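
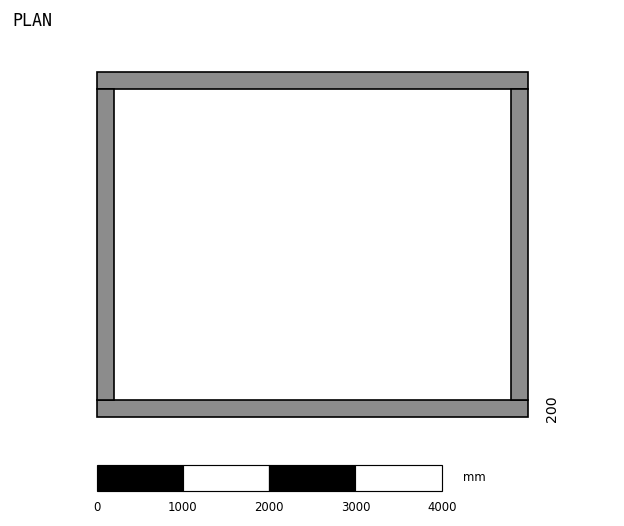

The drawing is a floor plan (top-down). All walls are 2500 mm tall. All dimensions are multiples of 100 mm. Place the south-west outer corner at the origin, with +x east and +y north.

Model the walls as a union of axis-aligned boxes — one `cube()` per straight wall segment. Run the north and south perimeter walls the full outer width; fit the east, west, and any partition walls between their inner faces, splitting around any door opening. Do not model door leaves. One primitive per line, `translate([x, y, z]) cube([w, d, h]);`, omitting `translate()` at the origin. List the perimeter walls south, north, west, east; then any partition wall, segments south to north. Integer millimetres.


cube([5000, 200, 2500]);
translate([0, 3800, 0]) cube([5000, 200, 2500]);
translate([0, 200, 0]) cube([200, 3600, 2500]);
translate([4800, 200, 0]) cube([200, 3600, 2500]);


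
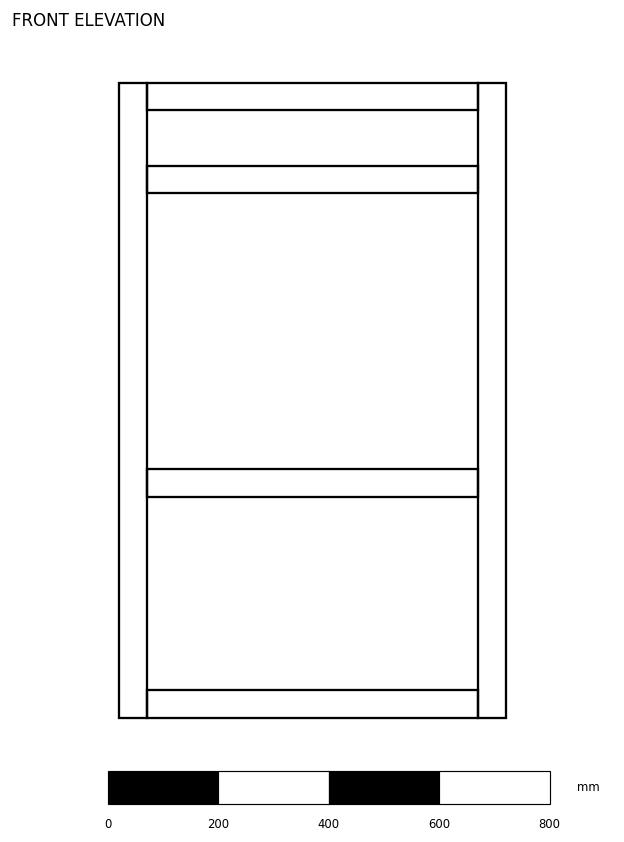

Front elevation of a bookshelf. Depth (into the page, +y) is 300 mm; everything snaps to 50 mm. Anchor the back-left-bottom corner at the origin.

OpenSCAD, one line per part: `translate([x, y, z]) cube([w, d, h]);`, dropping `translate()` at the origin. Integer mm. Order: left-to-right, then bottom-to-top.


cube([50, 300, 1150]);
translate([50, 0, 0]) cube([600, 300, 50]);
translate([50, 0, 400]) cube([600, 300, 50]);
translate([50, 0, 950]) cube([600, 300, 50]);
translate([50, 0, 1100]) cube([600, 300, 50]);
translate([650, 0, 0]) cube([50, 300, 1150]);


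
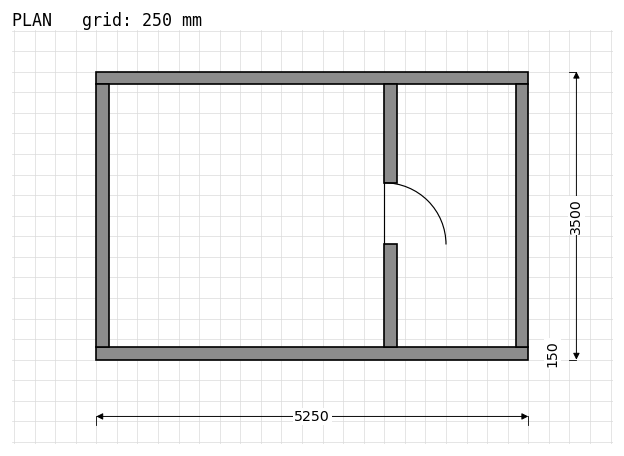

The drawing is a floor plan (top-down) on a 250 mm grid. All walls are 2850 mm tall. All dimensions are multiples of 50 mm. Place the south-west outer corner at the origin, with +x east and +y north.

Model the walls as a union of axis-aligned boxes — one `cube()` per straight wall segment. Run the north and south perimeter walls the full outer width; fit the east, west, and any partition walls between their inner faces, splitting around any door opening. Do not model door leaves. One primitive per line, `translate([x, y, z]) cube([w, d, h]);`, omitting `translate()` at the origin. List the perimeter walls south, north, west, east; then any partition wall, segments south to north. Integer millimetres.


cube([5250, 150, 2850]);
translate([0, 3350, 0]) cube([5250, 150, 2850]);
translate([0, 150, 0]) cube([150, 3200, 2850]);
translate([5100, 150, 0]) cube([150, 3200, 2850]);
translate([3500, 150, 0]) cube([150, 1250, 2850]);
translate([3500, 2150, 0]) cube([150, 1200, 2850]);


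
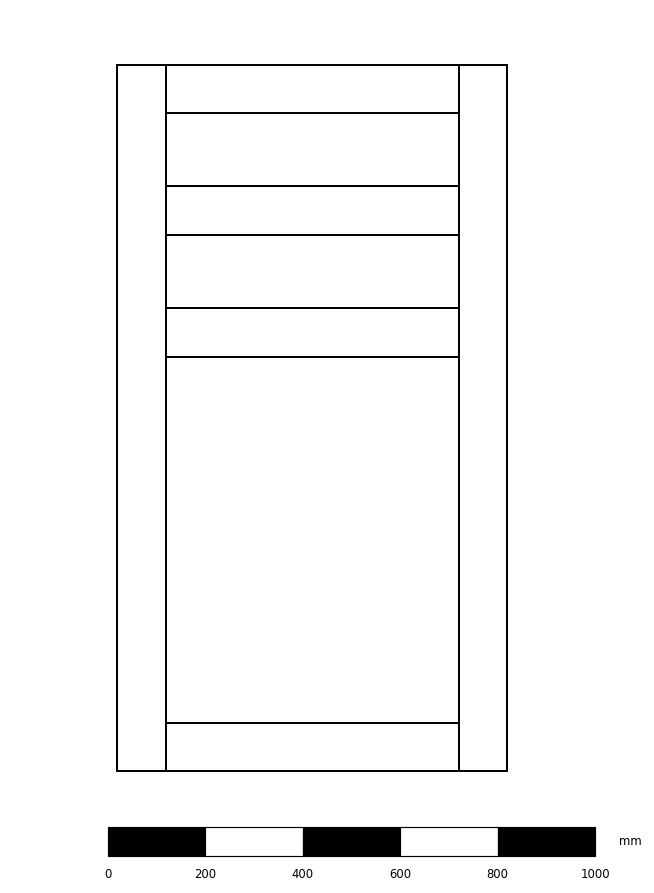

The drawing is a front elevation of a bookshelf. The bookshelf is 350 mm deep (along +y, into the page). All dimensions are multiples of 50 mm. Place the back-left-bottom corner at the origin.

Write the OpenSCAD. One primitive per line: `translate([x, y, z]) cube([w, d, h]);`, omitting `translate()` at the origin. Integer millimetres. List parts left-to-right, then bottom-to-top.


cube([100, 350, 1450]);
translate([100, 0, 0]) cube([600, 350, 100]);
translate([100, 0, 850]) cube([600, 350, 100]);
translate([100, 0, 1100]) cube([600, 350, 100]);
translate([100, 0, 1350]) cube([600, 350, 100]);
translate([700, 0, 0]) cube([100, 350, 1450]);


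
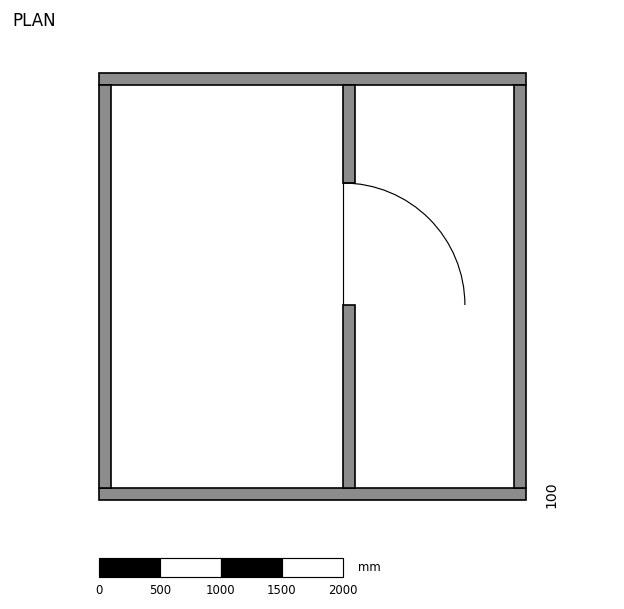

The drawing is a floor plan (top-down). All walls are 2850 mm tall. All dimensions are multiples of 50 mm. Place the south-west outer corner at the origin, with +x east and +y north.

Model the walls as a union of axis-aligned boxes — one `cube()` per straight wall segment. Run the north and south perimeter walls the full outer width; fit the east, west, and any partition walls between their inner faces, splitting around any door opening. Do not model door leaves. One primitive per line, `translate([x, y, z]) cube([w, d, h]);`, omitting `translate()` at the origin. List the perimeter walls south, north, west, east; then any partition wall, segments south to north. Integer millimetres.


cube([3500, 100, 2850]);
translate([0, 3400, 0]) cube([3500, 100, 2850]);
translate([0, 100, 0]) cube([100, 3300, 2850]);
translate([3400, 100, 0]) cube([100, 3300, 2850]);
translate([2000, 100, 0]) cube([100, 1500, 2850]);
translate([2000, 2600, 0]) cube([100, 800, 2850]);


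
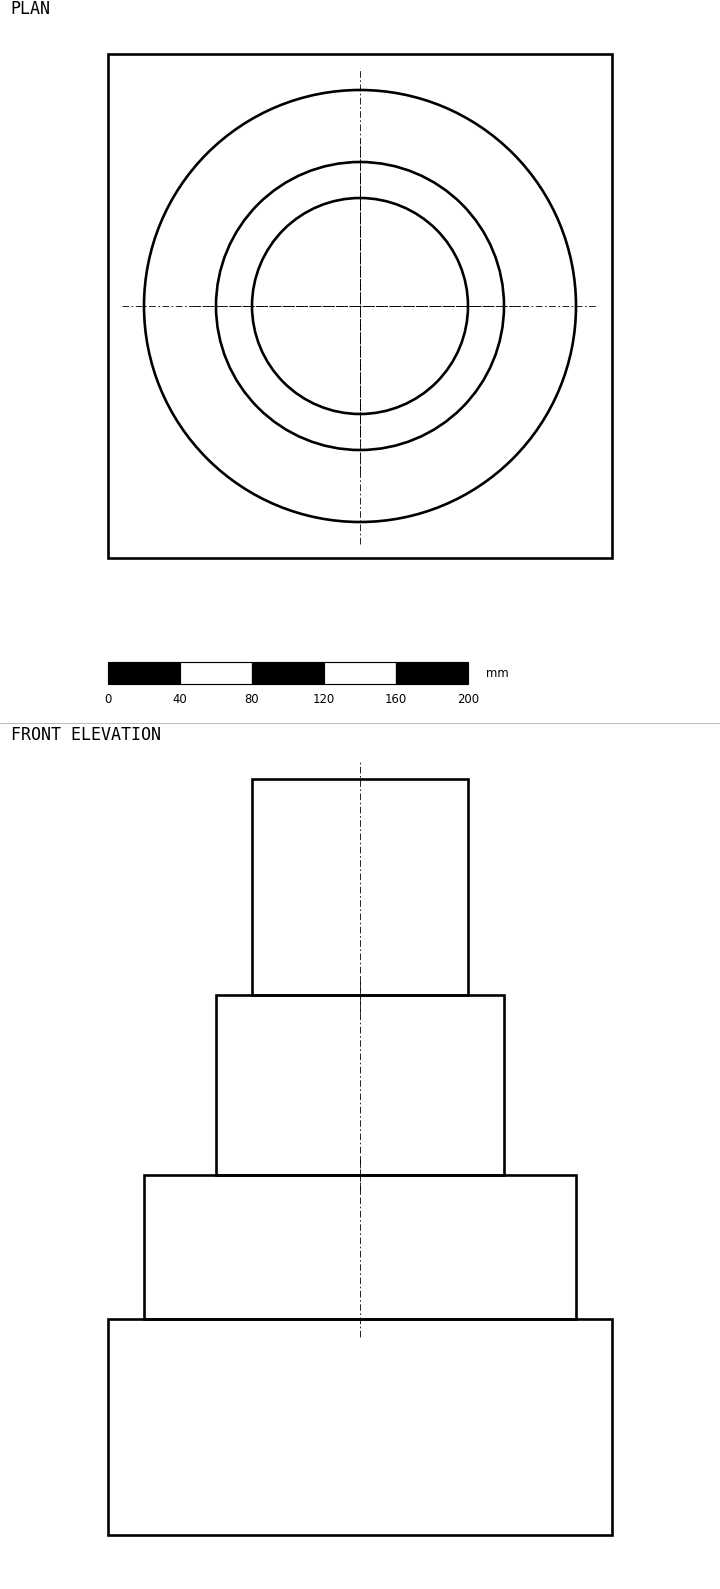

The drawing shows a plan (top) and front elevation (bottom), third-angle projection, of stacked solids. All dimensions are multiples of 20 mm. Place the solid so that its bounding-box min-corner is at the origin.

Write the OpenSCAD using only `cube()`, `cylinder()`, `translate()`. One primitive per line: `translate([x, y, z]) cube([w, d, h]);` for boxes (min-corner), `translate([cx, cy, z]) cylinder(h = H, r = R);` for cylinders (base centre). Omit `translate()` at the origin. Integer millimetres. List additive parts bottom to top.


cube([280, 280, 120]);
translate([140, 140, 120]) cylinder(h = 80, r = 120);
translate([140, 140, 200]) cylinder(h = 100, r = 80);
translate([140, 140, 300]) cylinder(h = 120, r = 60);


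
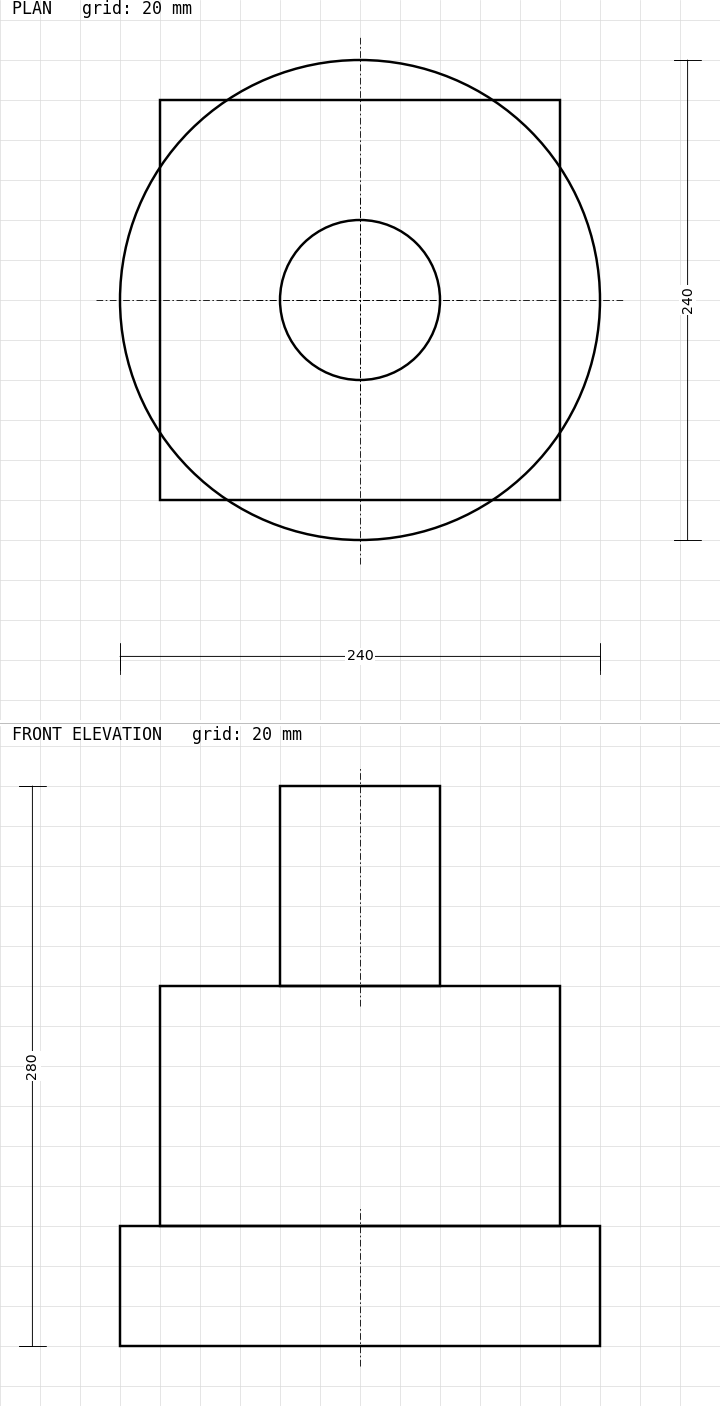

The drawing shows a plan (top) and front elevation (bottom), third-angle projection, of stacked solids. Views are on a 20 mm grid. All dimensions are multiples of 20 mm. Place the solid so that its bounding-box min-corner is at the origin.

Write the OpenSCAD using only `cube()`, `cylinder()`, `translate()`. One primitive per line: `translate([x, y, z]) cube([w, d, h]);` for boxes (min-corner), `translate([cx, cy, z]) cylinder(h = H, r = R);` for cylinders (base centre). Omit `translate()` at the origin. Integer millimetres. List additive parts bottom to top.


translate([120, 120, 0]) cylinder(h = 60, r = 120);
translate([20, 20, 60]) cube([200, 200, 120]);
translate([120, 120, 180]) cylinder(h = 100, r = 40);


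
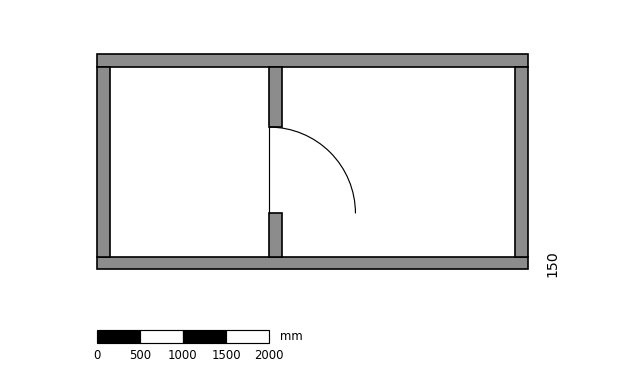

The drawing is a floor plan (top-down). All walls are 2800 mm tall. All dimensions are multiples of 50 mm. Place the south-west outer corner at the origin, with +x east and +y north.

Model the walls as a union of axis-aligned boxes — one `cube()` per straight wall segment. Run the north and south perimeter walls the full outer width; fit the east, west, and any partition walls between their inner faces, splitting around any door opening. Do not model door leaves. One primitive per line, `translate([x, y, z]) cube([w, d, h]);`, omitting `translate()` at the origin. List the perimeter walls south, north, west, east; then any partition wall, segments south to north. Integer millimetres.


cube([5000, 150, 2800]);
translate([0, 2350, 0]) cube([5000, 150, 2800]);
translate([0, 150, 0]) cube([150, 2200, 2800]);
translate([4850, 150, 0]) cube([150, 2200, 2800]);
translate([2000, 150, 0]) cube([150, 500, 2800]);
translate([2000, 1650, 0]) cube([150, 700, 2800]);


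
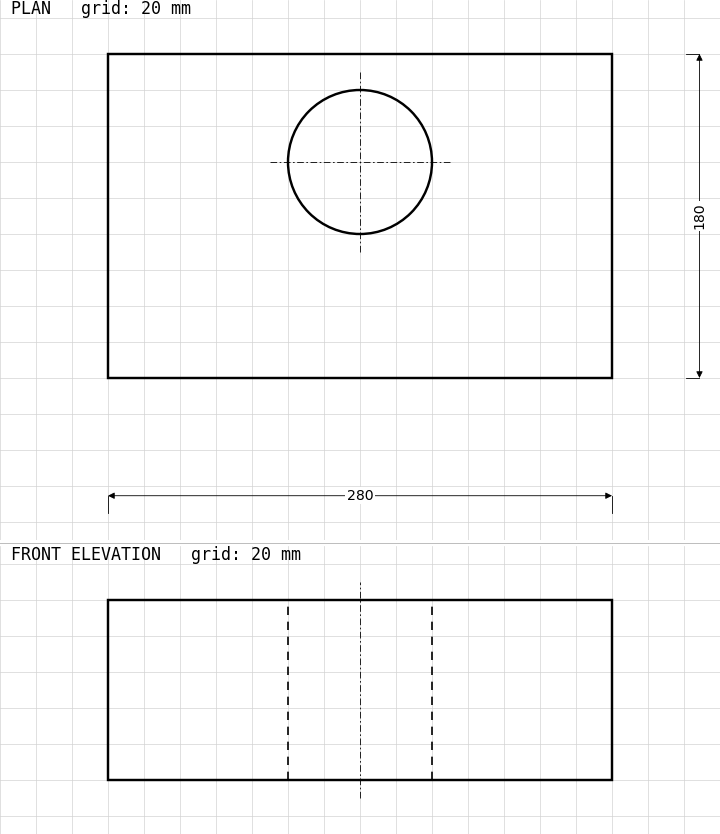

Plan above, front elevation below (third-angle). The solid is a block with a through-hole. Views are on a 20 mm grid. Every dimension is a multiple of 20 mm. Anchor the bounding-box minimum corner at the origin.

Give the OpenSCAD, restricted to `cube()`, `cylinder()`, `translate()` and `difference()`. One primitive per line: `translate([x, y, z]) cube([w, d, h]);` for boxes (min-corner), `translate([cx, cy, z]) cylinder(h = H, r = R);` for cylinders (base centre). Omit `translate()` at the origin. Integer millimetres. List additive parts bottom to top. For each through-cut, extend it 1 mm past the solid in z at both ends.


difference() {
  cube([280, 180, 100]);
  translate([140, 120, -1]) cylinder(h = 102, r = 40);
}


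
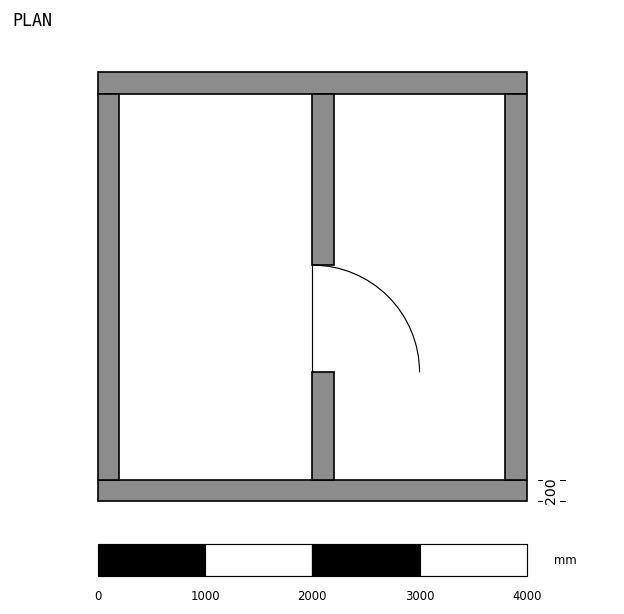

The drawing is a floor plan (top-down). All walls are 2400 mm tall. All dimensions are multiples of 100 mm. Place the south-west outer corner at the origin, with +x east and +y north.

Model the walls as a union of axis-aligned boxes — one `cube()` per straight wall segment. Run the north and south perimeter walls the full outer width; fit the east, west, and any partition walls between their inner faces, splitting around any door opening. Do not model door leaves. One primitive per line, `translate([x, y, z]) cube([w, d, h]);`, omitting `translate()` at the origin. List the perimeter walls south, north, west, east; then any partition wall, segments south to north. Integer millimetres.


cube([4000, 200, 2400]);
translate([0, 3800, 0]) cube([4000, 200, 2400]);
translate([0, 200, 0]) cube([200, 3600, 2400]);
translate([3800, 200, 0]) cube([200, 3600, 2400]);
translate([2000, 200, 0]) cube([200, 1000, 2400]);
translate([2000, 2200, 0]) cube([200, 1600, 2400]);


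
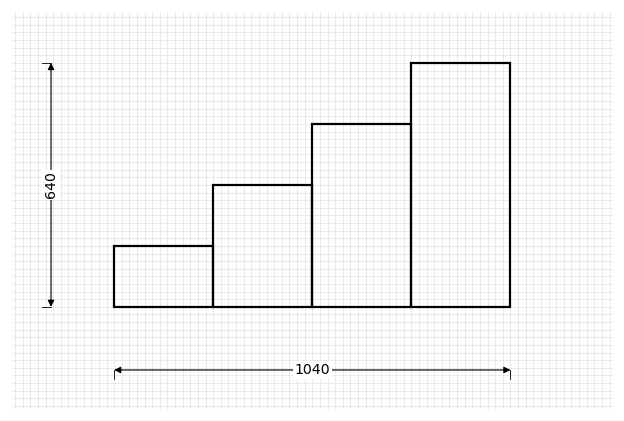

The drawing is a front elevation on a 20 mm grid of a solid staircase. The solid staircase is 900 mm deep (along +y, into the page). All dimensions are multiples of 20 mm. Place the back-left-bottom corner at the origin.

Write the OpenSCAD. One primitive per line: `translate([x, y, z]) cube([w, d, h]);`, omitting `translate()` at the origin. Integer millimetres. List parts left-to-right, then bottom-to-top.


cube([260, 900, 160]);
translate([260, 0, 0]) cube([260, 900, 320]);
translate([520, 0, 0]) cube([260, 900, 480]);
translate([780, 0, 0]) cube([260, 900, 640]);


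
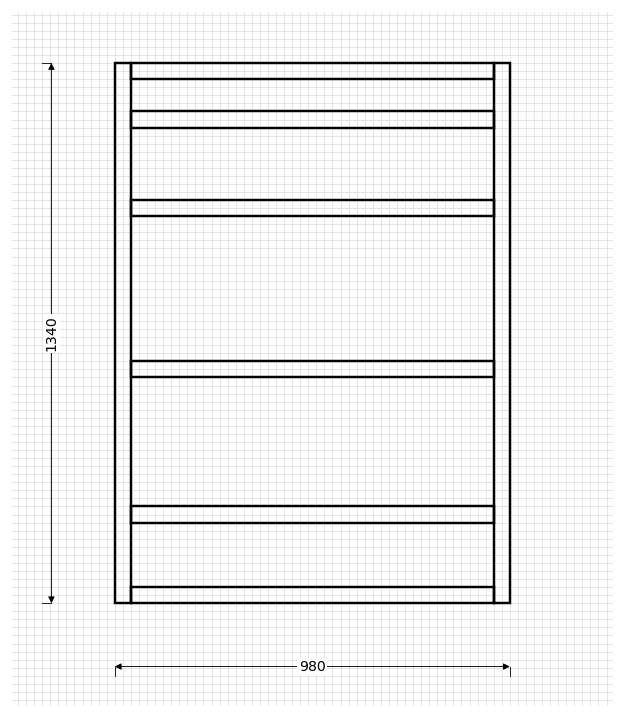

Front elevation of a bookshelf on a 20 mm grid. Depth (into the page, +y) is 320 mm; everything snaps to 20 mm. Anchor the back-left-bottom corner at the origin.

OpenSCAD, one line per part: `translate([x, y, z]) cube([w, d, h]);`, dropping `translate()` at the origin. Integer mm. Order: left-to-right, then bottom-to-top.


cube([40, 320, 1340]);
translate([40, 0, 0]) cube([900, 320, 40]);
translate([40, 0, 200]) cube([900, 320, 40]);
translate([40, 0, 560]) cube([900, 320, 40]);
translate([40, 0, 960]) cube([900, 320, 40]);
translate([40, 0, 1180]) cube([900, 320, 40]);
translate([40, 0, 1300]) cube([900, 320, 40]);
translate([940, 0, 0]) cube([40, 320, 1340]);


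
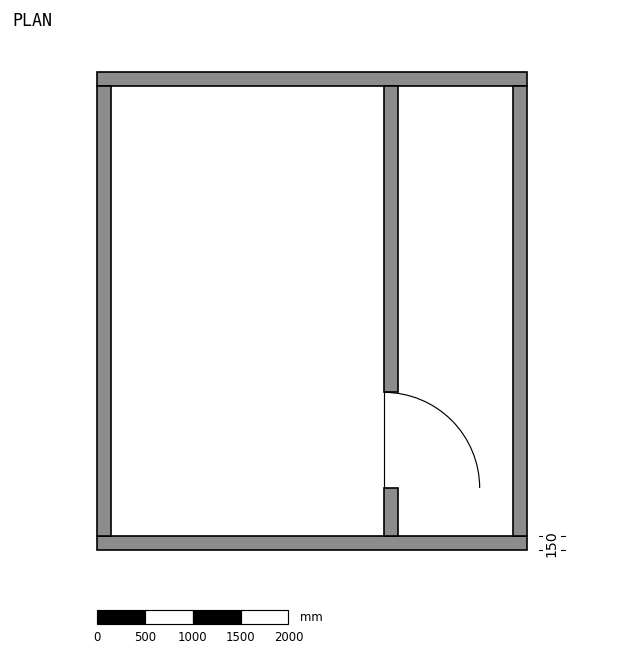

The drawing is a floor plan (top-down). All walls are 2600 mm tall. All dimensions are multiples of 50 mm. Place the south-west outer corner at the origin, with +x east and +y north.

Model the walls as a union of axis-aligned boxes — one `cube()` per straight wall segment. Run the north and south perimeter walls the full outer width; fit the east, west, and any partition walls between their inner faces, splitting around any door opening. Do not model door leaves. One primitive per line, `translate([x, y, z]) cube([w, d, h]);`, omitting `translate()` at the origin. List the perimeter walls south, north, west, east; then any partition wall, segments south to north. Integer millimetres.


cube([4500, 150, 2600]);
translate([0, 4850, 0]) cube([4500, 150, 2600]);
translate([0, 150, 0]) cube([150, 4700, 2600]);
translate([4350, 150, 0]) cube([150, 4700, 2600]);
translate([3000, 150, 0]) cube([150, 500, 2600]);
translate([3000, 1650, 0]) cube([150, 3200, 2600]);


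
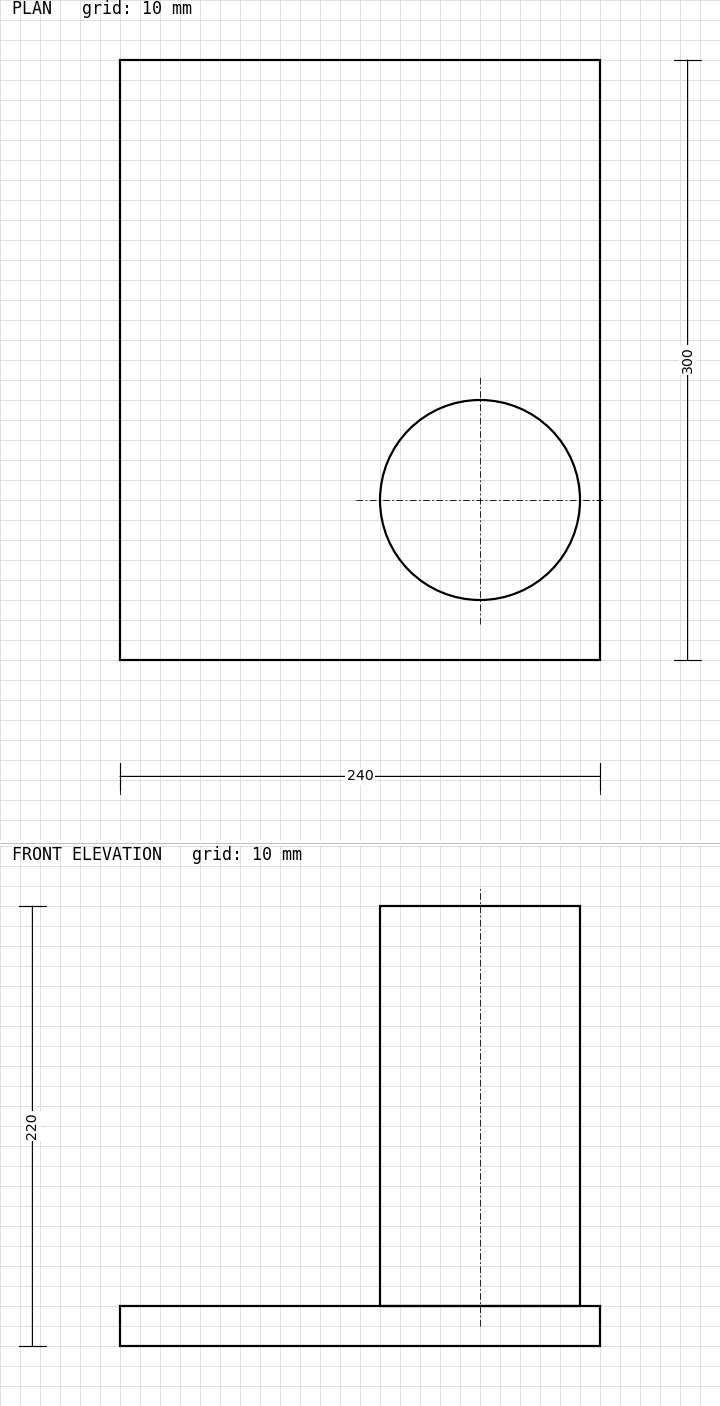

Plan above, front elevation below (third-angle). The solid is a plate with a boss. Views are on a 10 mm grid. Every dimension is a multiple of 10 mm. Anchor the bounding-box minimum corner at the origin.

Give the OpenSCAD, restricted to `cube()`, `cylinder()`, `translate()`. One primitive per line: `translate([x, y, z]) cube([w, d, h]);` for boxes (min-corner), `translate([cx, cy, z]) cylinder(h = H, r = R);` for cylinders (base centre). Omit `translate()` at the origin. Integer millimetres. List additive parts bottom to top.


cube([240, 300, 20]);
translate([180, 80, 20]) cylinder(h = 200, r = 50);


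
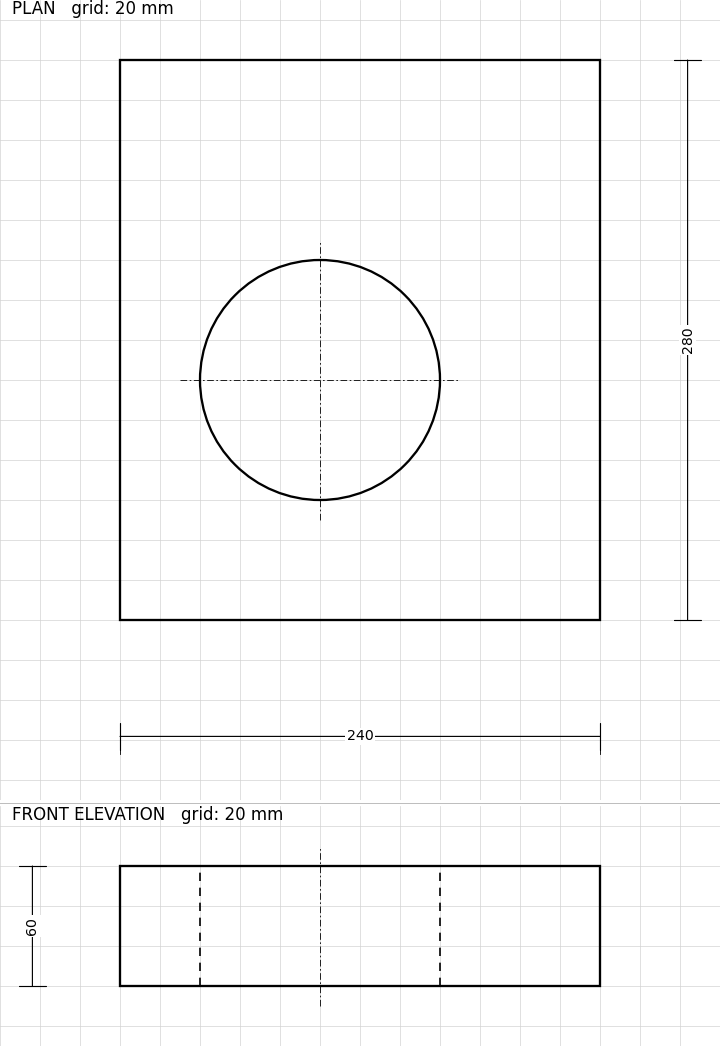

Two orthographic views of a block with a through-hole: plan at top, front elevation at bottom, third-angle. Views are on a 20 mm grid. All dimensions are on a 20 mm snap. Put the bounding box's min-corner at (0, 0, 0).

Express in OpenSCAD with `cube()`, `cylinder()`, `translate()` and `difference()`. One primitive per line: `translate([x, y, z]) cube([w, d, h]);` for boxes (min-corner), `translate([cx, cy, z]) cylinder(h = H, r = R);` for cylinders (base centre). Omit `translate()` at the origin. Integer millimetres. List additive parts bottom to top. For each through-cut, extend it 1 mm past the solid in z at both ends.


difference() {
  cube([240, 280, 60]);
  translate([100, 120, -1]) cylinder(h = 62, r = 60);
}


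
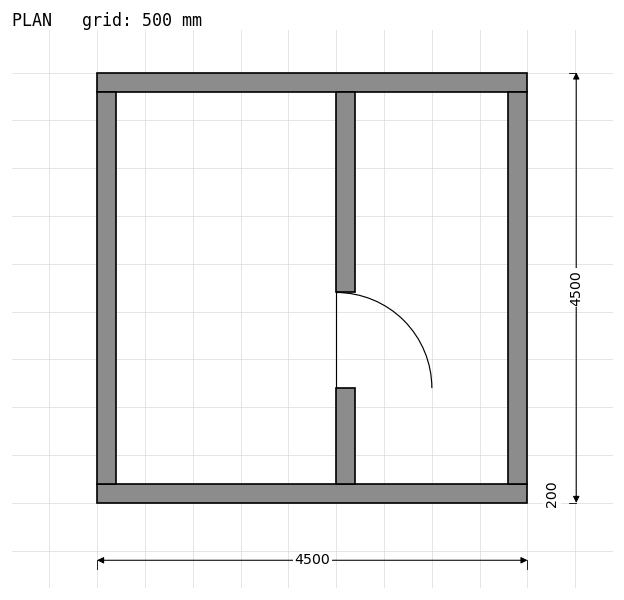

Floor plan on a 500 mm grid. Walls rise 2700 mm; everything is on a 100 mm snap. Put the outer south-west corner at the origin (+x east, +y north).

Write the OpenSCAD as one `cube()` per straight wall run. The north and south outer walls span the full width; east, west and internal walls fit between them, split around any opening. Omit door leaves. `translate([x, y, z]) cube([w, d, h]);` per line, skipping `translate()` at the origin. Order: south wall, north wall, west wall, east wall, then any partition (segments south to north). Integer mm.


cube([4500, 200, 2700]);
translate([0, 4300, 0]) cube([4500, 200, 2700]);
translate([0, 200, 0]) cube([200, 4100, 2700]);
translate([4300, 200, 0]) cube([200, 4100, 2700]);
translate([2500, 200, 0]) cube([200, 1000, 2700]);
translate([2500, 2200, 0]) cube([200, 2100, 2700]);


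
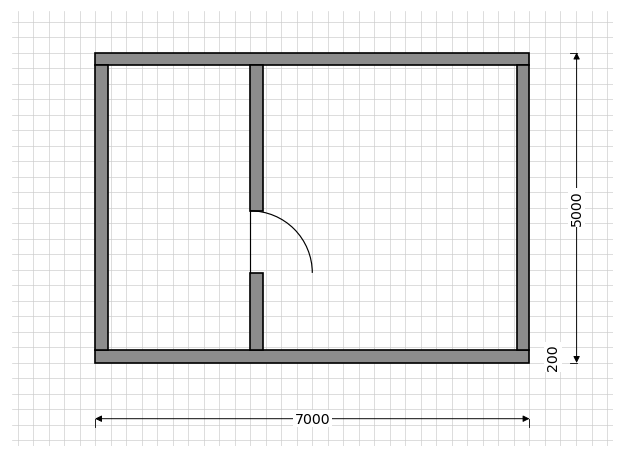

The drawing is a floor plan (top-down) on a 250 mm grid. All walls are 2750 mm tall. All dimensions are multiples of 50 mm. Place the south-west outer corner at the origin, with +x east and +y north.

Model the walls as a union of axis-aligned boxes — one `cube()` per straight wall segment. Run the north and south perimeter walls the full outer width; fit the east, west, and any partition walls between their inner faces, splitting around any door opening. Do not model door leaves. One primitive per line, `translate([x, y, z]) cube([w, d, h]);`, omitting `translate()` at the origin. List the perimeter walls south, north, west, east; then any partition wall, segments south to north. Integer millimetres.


cube([7000, 200, 2750]);
translate([0, 4800, 0]) cube([7000, 200, 2750]);
translate([0, 200, 0]) cube([200, 4600, 2750]);
translate([6800, 200, 0]) cube([200, 4600, 2750]);
translate([2500, 200, 0]) cube([200, 1250, 2750]);
translate([2500, 2450, 0]) cube([200, 2350, 2750]);


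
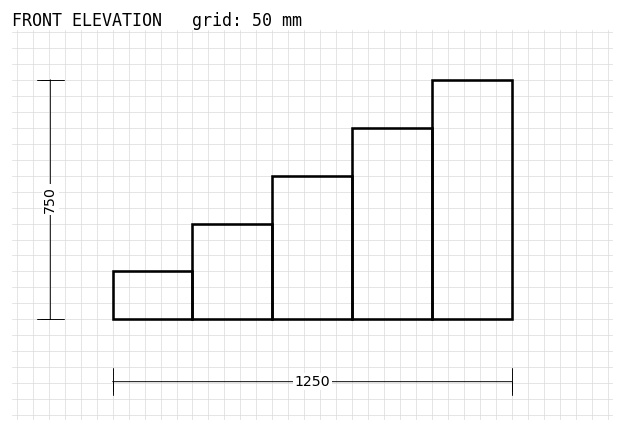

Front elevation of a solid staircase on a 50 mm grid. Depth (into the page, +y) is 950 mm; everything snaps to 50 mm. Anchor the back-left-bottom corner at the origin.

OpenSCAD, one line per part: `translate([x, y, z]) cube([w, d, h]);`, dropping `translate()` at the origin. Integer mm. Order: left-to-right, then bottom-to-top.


cube([250, 950, 150]);
translate([250, 0, 0]) cube([250, 950, 300]);
translate([500, 0, 0]) cube([250, 950, 450]);
translate([750, 0, 0]) cube([250, 950, 600]);
translate([1000, 0, 0]) cube([250, 950, 750]);


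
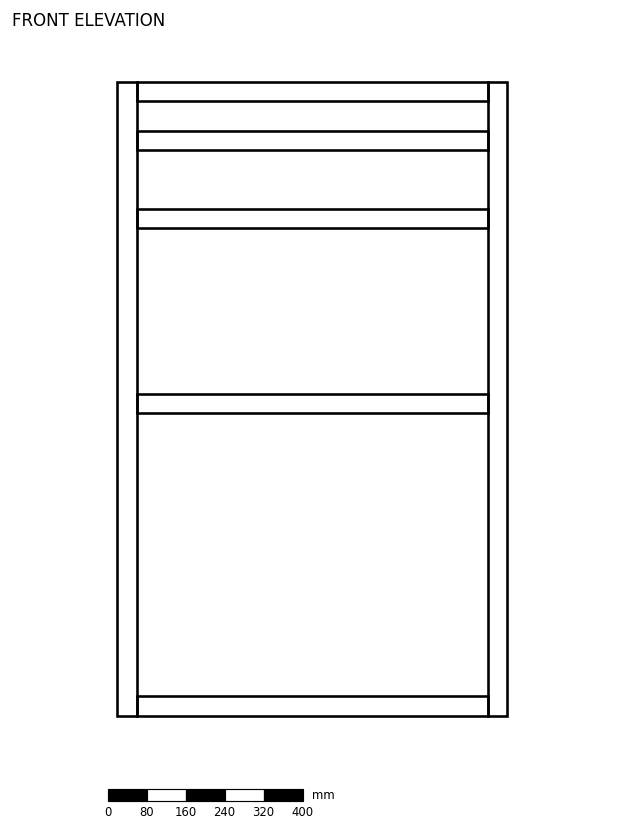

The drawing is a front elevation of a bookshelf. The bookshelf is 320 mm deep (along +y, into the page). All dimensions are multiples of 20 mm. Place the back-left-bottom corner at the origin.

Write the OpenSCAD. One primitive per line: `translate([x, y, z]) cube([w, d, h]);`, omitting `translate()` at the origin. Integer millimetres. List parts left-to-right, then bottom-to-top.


cube([40, 320, 1300]);
translate([40, 0, 0]) cube([720, 320, 40]);
translate([40, 0, 620]) cube([720, 320, 40]);
translate([40, 0, 1000]) cube([720, 320, 40]);
translate([40, 0, 1160]) cube([720, 320, 40]);
translate([40, 0, 1260]) cube([720, 320, 40]);
translate([760, 0, 0]) cube([40, 320, 1300]);


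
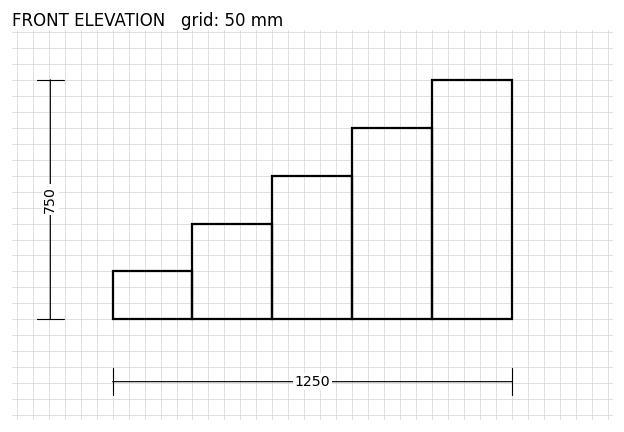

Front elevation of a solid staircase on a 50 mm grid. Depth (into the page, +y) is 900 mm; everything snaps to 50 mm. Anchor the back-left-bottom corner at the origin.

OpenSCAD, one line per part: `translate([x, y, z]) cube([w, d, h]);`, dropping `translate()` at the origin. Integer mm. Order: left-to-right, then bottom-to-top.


cube([250, 900, 150]);
translate([250, 0, 0]) cube([250, 900, 300]);
translate([500, 0, 0]) cube([250, 900, 450]);
translate([750, 0, 0]) cube([250, 900, 600]);
translate([1000, 0, 0]) cube([250, 900, 750]);


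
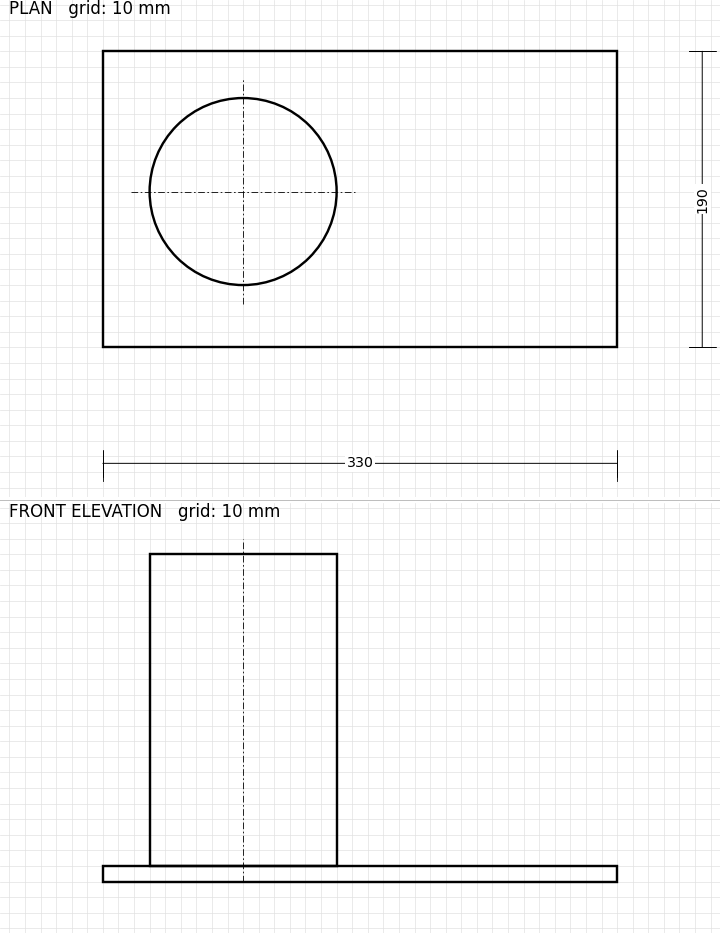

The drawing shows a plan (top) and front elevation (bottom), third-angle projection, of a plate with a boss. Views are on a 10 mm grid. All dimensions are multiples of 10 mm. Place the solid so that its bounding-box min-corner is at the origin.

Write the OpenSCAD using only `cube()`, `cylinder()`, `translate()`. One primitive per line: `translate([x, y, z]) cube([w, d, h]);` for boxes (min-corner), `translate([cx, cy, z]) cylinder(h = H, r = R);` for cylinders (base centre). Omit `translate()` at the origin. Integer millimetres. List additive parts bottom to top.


cube([330, 190, 10]);
translate([90, 100, 10]) cylinder(h = 200, r = 60);


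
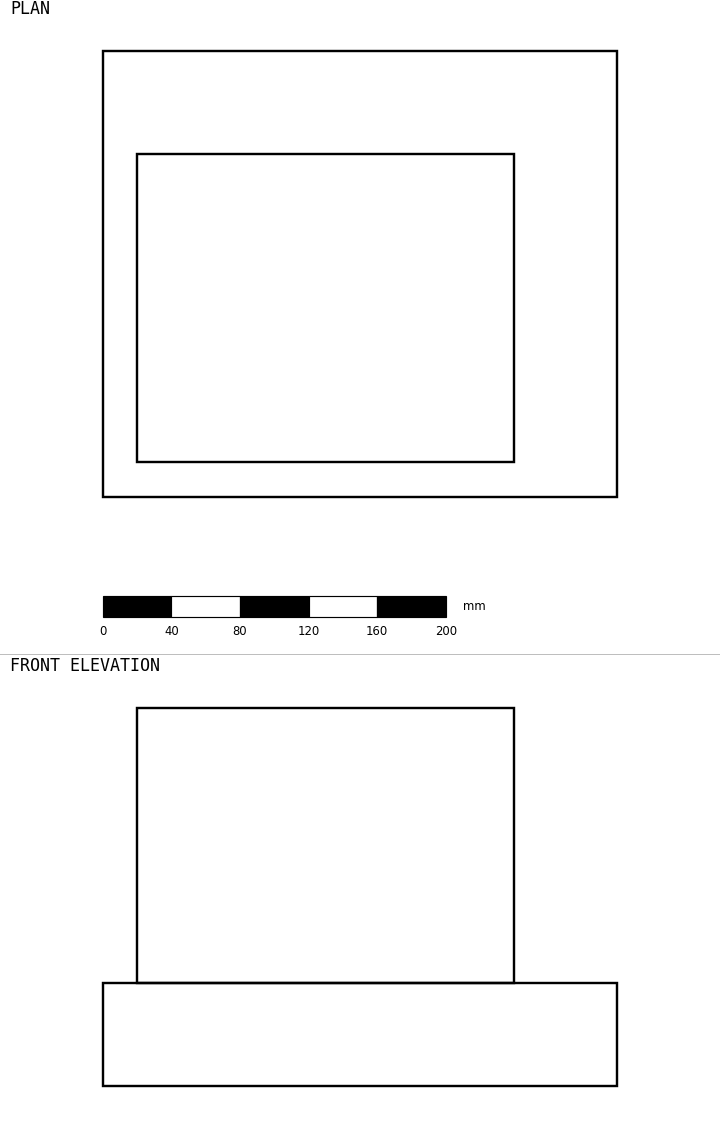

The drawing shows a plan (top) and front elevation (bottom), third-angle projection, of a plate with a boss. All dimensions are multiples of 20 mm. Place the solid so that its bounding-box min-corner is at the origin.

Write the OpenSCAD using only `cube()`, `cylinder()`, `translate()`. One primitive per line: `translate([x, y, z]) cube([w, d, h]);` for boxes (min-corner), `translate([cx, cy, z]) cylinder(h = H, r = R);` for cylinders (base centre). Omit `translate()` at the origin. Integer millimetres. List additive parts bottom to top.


cube([300, 260, 60]);
translate([20, 20, 60]) cube([220, 180, 160]);


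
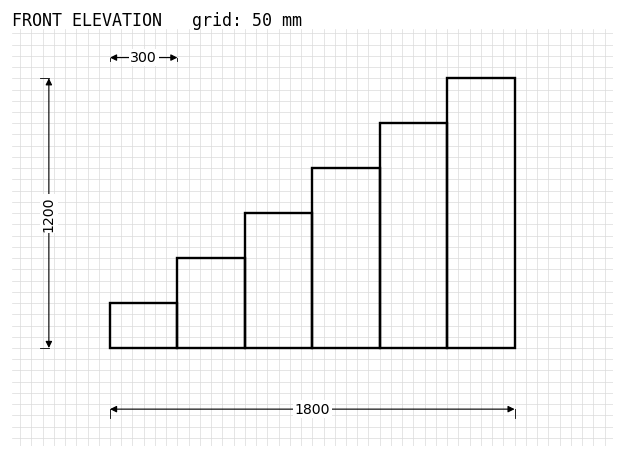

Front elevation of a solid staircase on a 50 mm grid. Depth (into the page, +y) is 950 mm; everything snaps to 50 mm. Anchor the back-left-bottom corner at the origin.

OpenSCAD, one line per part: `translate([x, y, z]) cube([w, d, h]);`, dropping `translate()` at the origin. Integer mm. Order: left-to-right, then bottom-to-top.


cube([300, 950, 200]);
translate([300, 0, 0]) cube([300, 950, 400]);
translate([600, 0, 0]) cube([300, 950, 600]);
translate([900, 0, 0]) cube([300, 950, 800]);
translate([1200, 0, 0]) cube([300, 950, 1000]);
translate([1500, 0, 0]) cube([300, 950, 1200]);


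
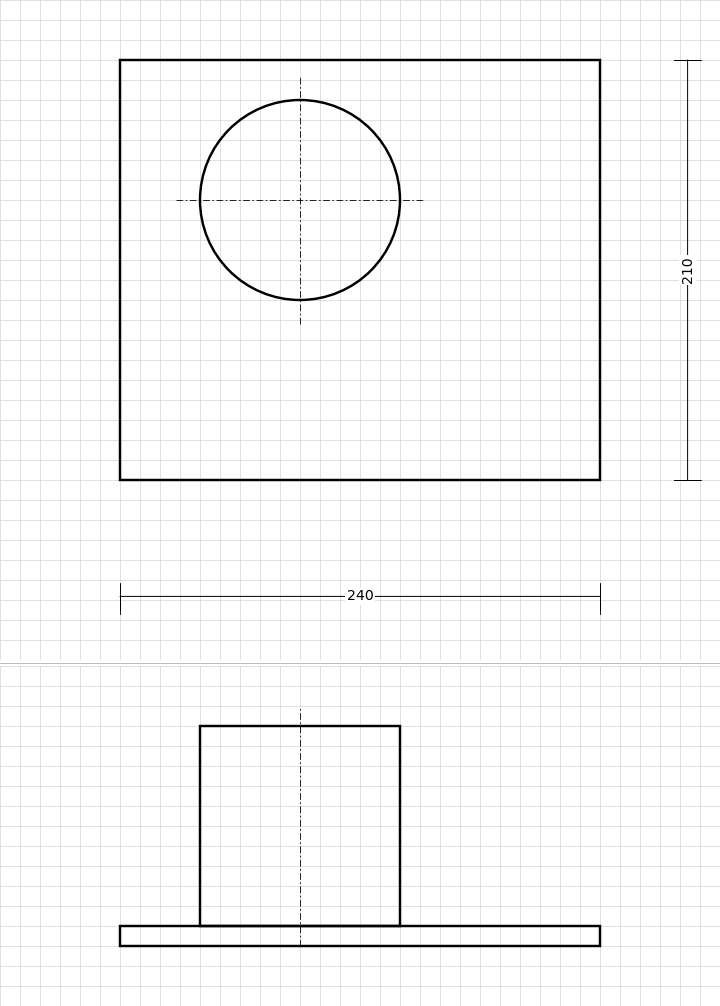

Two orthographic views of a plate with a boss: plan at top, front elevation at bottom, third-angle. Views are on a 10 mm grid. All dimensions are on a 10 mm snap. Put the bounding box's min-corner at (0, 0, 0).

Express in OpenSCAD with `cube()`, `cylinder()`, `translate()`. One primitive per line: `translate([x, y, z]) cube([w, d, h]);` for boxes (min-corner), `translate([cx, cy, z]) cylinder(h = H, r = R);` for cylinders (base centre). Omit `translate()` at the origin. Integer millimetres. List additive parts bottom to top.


cube([240, 210, 10]);
translate([90, 140, 10]) cylinder(h = 100, r = 50);


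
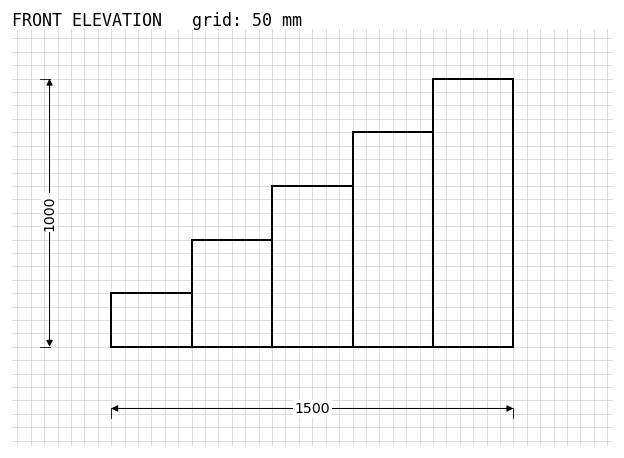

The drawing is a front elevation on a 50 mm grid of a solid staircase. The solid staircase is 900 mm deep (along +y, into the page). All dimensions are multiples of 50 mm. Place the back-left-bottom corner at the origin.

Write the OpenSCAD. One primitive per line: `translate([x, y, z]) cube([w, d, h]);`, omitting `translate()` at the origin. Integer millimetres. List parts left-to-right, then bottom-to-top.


cube([300, 900, 200]);
translate([300, 0, 0]) cube([300, 900, 400]);
translate([600, 0, 0]) cube([300, 900, 600]);
translate([900, 0, 0]) cube([300, 900, 800]);
translate([1200, 0, 0]) cube([300, 900, 1000]);


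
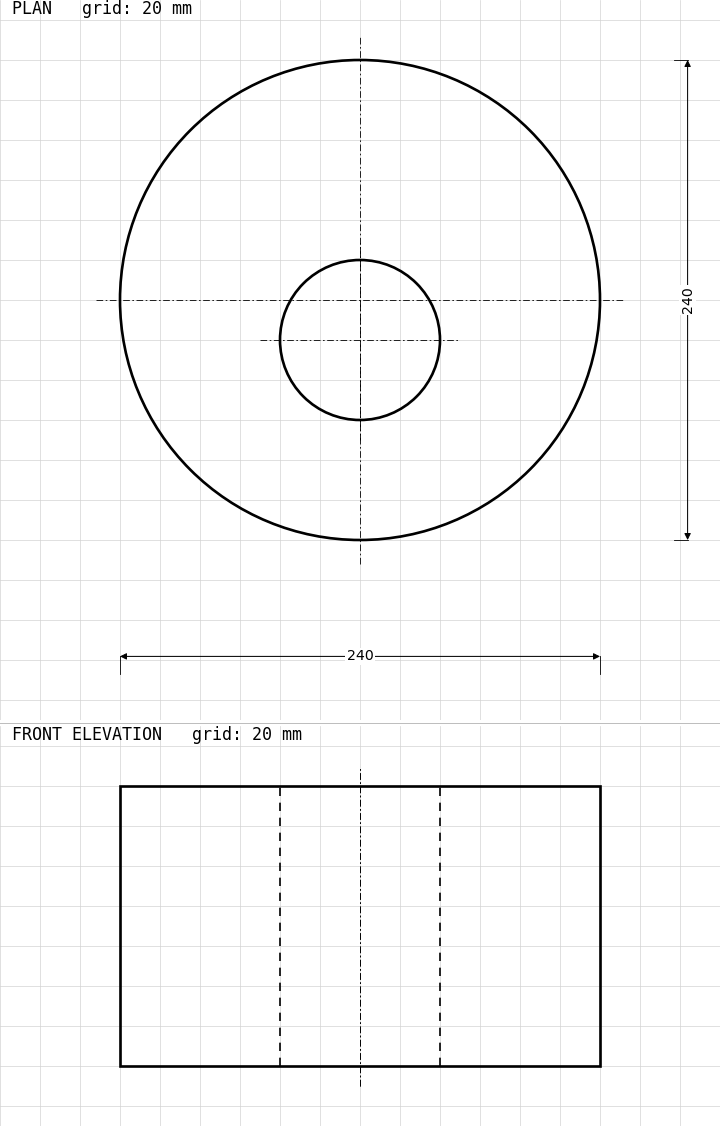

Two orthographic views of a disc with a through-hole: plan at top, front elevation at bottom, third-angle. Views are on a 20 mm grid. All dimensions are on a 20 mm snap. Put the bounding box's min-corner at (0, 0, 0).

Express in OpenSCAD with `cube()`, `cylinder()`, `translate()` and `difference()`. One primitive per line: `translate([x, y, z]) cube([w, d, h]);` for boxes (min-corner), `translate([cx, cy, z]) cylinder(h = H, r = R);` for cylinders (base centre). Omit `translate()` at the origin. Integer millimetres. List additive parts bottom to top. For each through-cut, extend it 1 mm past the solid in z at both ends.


difference() {
  translate([120, 120, 0]) cylinder(h = 140, r = 120);
  translate([120, 100, -1]) cylinder(h = 142, r = 40);
}


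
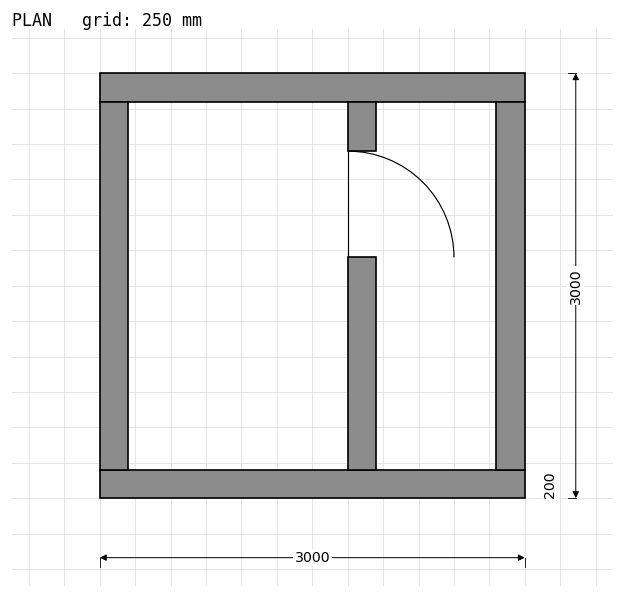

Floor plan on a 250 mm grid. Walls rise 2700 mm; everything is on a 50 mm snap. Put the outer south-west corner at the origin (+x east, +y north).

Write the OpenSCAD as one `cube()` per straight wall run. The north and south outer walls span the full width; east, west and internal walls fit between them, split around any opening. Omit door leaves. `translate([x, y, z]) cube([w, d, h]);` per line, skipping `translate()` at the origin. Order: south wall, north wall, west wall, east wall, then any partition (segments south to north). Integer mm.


cube([3000, 200, 2700]);
translate([0, 2800, 0]) cube([3000, 200, 2700]);
translate([0, 200, 0]) cube([200, 2600, 2700]);
translate([2800, 200, 0]) cube([200, 2600, 2700]);
translate([1750, 200, 0]) cube([200, 1500, 2700]);
translate([1750, 2450, 0]) cube([200, 350, 2700]);


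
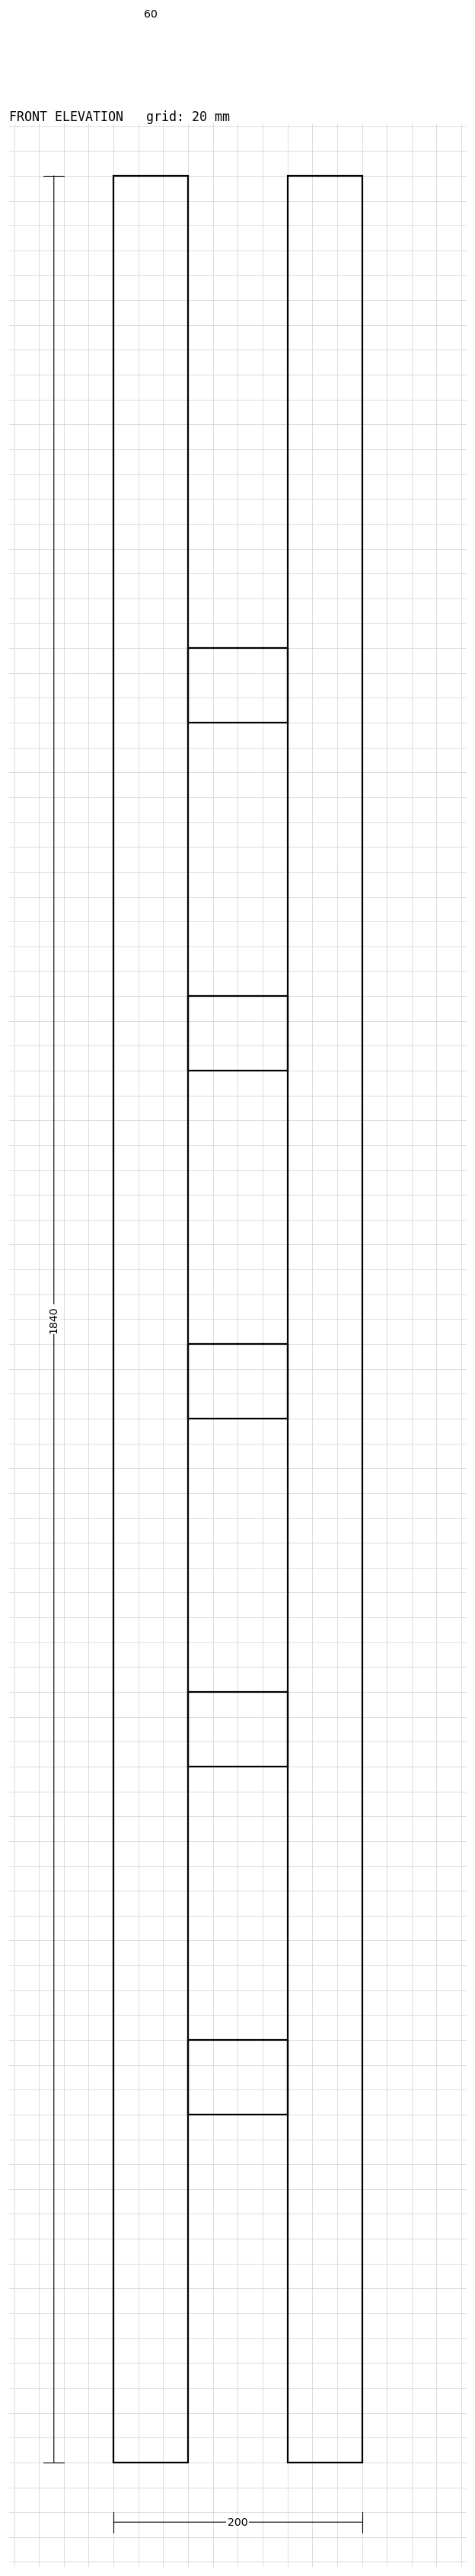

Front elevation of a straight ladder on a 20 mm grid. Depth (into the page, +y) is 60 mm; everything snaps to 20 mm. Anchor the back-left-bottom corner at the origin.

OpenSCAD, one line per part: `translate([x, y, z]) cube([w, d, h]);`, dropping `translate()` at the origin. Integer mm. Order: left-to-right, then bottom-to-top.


cube([60, 60, 1840]);
translate([60, 0, 280]) cube([80, 60, 60]);
translate([60, 0, 560]) cube([80, 60, 60]);
translate([60, 0, 840]) cube([80, 60, 60]);
translate([60, 0, 1120]) cube([80, 60, 60]);
translate([60, 0, 1400]) cube([80, 60, 60]);
translate([140, 0, 0]) cube([60, 60, 1840]);


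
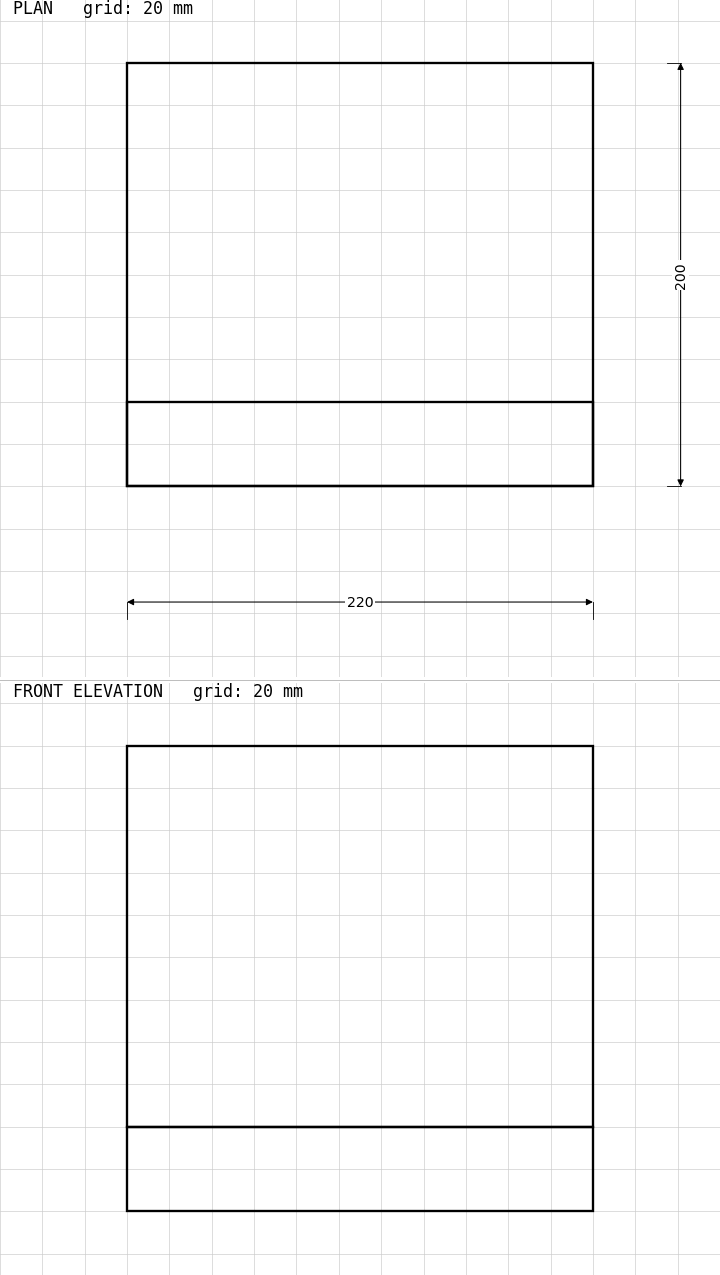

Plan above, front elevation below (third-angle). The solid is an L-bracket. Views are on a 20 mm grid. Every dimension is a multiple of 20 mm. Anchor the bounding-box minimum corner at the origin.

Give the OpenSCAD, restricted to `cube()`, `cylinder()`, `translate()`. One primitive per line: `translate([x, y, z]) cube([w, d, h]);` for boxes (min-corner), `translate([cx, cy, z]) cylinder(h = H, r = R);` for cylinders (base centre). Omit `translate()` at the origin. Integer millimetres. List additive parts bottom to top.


cube([220, 200, 40]);
translate([0, 0, 40]) cube([220, 40, 180]);


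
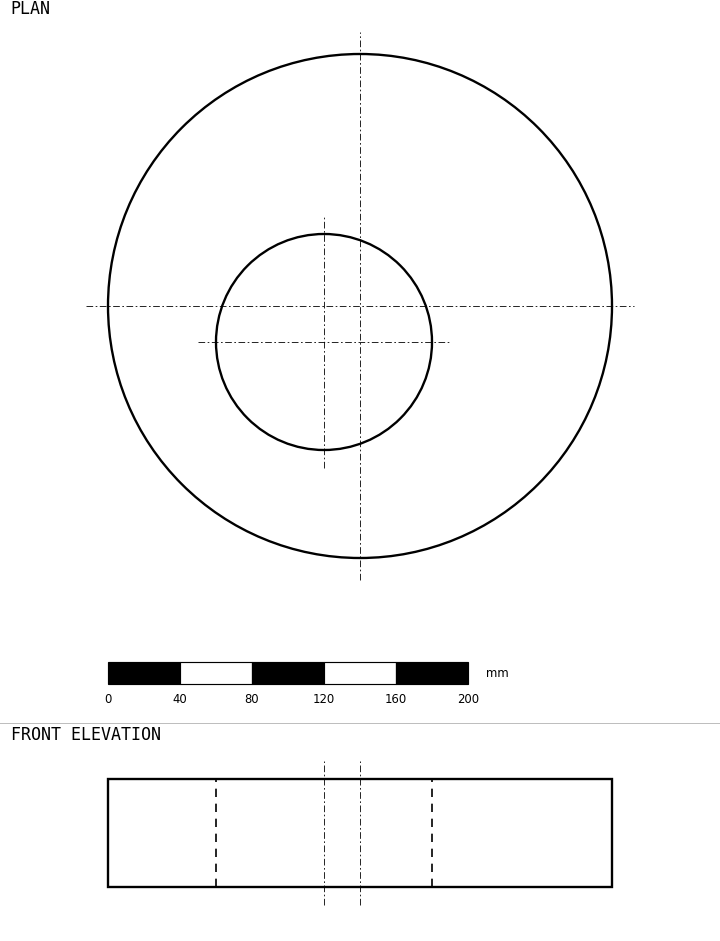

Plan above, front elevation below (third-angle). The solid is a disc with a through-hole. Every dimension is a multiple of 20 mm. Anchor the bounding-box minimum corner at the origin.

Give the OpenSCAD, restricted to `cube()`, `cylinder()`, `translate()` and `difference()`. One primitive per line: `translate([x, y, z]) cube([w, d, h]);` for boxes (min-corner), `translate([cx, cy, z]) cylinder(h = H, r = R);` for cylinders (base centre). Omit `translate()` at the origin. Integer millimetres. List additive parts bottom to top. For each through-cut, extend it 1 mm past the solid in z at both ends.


difference() {
  translate([140, 140, 0]) cylinder(h = 60, r = 140);
  translate([120, 120, -1]) cylinder(h = 62, r = 60);
}


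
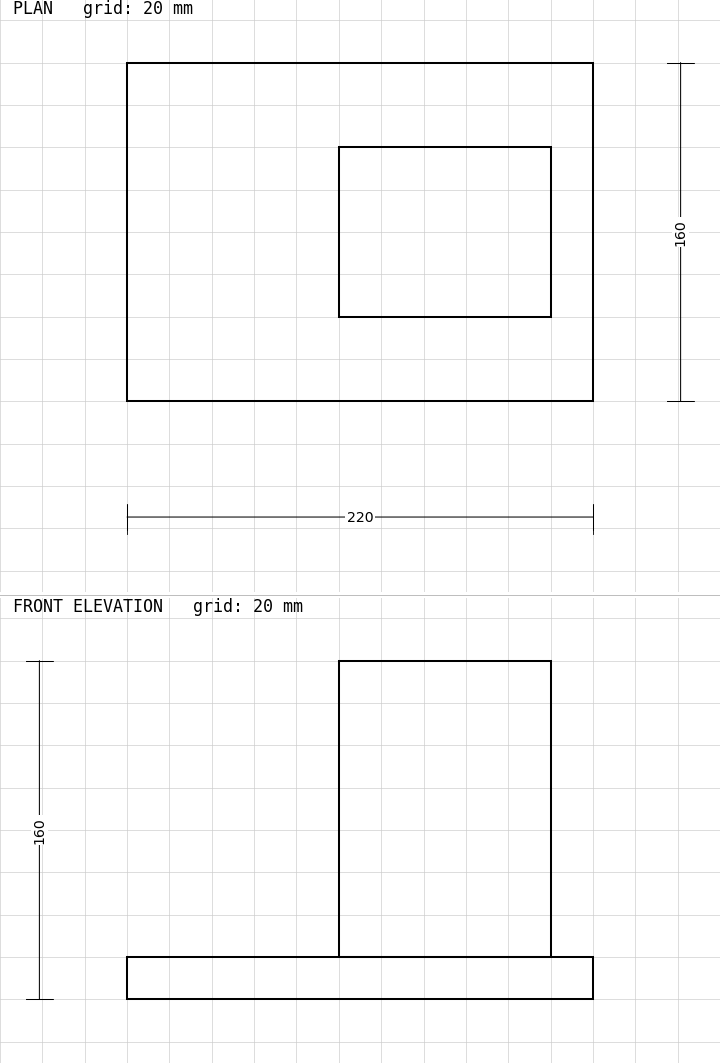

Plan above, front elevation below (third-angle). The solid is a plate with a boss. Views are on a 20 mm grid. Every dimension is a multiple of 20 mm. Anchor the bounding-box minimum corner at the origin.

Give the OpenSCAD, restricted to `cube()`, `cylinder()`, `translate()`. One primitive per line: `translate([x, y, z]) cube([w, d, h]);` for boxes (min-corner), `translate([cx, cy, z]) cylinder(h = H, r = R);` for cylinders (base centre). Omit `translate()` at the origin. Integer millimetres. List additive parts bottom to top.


cube([220, 160, 20]);
translate([100, 40, 20]) cube([100, 80, 140]);


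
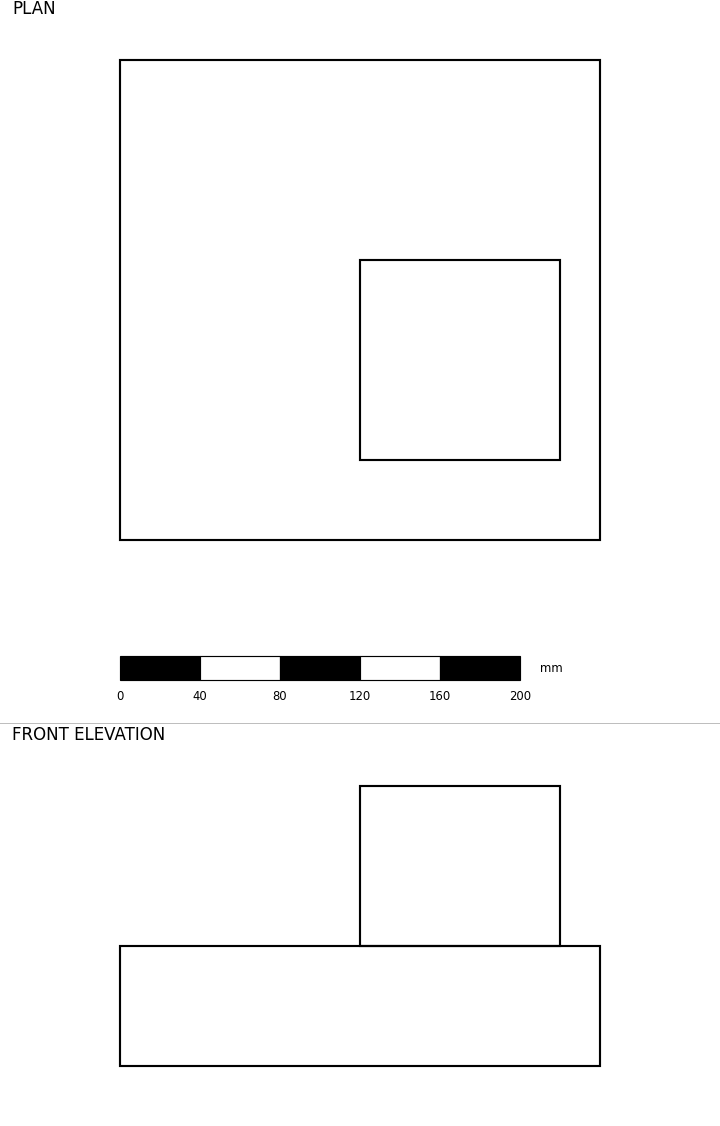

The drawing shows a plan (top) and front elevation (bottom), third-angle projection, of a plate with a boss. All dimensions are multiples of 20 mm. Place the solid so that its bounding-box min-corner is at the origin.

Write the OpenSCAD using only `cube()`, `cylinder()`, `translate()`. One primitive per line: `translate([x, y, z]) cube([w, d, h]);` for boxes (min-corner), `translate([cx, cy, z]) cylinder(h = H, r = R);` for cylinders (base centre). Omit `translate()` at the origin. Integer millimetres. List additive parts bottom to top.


cube([240, 240, 60]);
translate([120, 40, 60]) cube([100, 100, 80]);


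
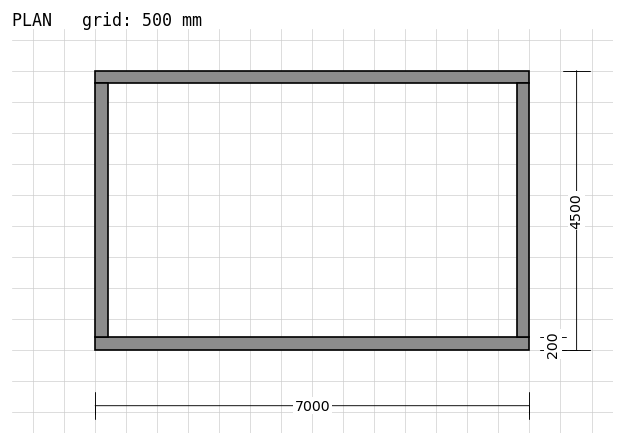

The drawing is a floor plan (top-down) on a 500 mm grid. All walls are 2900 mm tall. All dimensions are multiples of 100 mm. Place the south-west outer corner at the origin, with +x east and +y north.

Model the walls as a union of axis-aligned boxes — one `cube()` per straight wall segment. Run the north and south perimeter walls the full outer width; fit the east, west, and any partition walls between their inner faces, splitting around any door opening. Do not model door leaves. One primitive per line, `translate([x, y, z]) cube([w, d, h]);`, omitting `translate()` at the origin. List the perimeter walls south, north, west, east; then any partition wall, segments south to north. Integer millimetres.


cube([7000, 200, 2900]);
translate([0, 4300, 0]) cube([7000, 200, 2900]);
translate([0, 200, 0]) cube([200, 4100, 2900]);
translate([6800, 200, 0]) cube([200, 4100, 2900]);


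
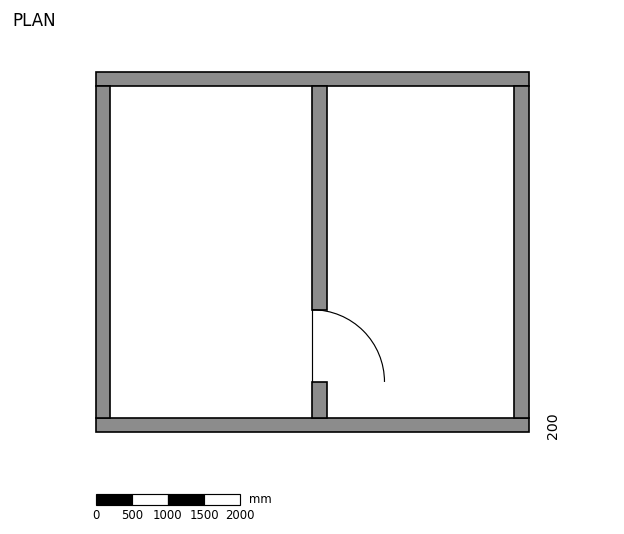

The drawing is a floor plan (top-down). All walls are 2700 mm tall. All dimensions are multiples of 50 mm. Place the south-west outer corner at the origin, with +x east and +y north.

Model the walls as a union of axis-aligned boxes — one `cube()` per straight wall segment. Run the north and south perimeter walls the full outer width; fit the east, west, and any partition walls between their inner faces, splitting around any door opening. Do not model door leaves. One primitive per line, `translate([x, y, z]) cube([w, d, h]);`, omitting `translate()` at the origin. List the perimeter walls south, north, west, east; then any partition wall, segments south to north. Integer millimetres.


cube([6000, 200, 2700]);
translate([0, 4800, 0]) cube([6000, 200, 2700]);
translate([0, 200, 0]) cube([200, 4600, 2700]);
translate([5800, 200, 0]) cube([200, 4600, 2700]);
translate([3000, 200, 0]) cube([200, 500, 2700]);
translate([3000, 1700, 0]) cube([200, 3100, 2700]);


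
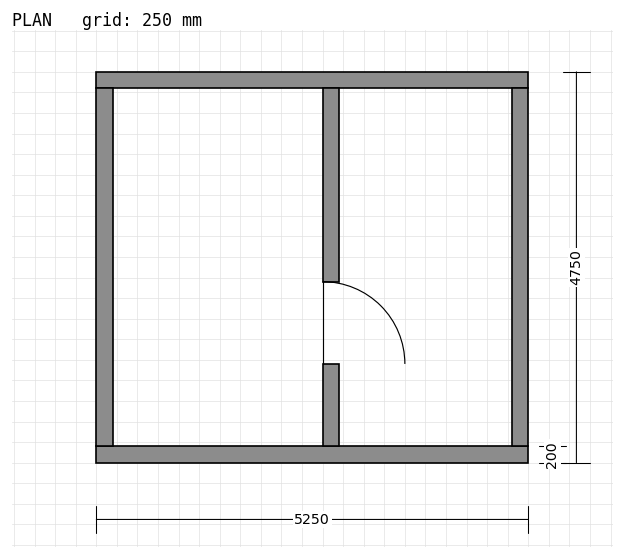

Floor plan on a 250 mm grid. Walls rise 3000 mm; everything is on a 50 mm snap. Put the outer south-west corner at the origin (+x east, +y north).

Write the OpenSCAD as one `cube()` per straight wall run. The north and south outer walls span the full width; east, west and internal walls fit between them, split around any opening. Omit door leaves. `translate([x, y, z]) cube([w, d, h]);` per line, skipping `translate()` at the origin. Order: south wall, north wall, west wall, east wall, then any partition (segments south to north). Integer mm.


cube([5250, 200, 3000]);
translate([0, 4550, 0]) cube([5250, 200, 3000]);
translate([0, 200, 0]) cube([200, 4350, 3000]);
translate([5050, 200, 0]) cube([200, 4350, 3000]);
translate([2750, 200, 0]) cube([200, 1000, 3000]);
translate([2750, 2200, 0]) cube([200, 2350, 3000]);


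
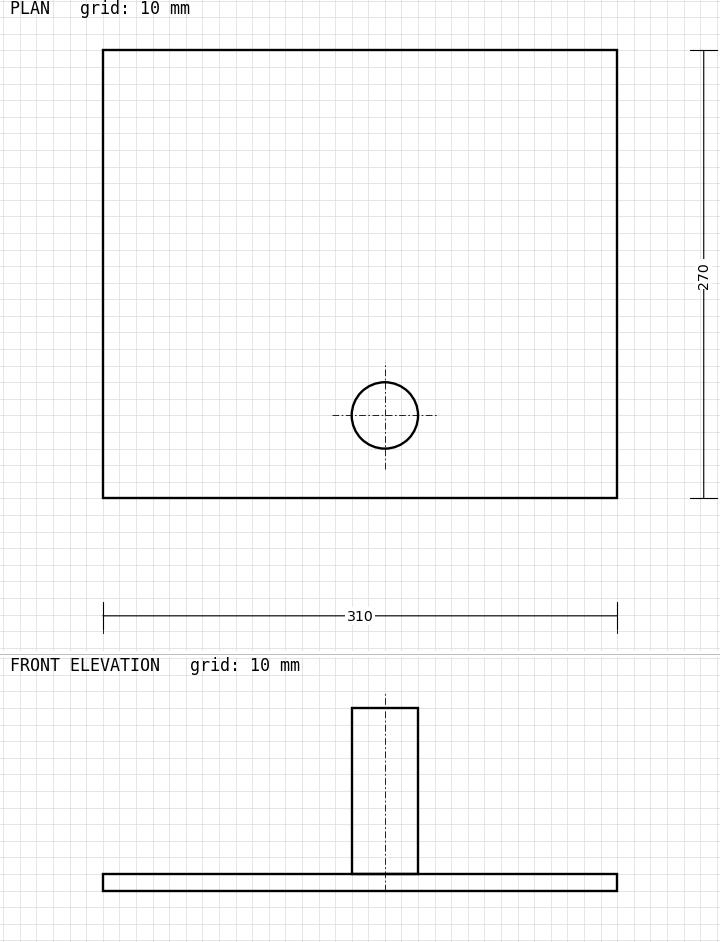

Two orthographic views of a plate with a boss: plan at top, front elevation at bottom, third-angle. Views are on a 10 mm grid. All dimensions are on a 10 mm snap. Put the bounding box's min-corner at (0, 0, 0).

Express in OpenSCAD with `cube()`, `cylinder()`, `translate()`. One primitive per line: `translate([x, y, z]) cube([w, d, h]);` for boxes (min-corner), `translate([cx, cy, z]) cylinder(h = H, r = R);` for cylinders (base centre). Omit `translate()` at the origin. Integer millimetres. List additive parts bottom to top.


cube([310, 270, 10]);
translate([170, 50, 10]) cylinder(h = 100, r = 20);


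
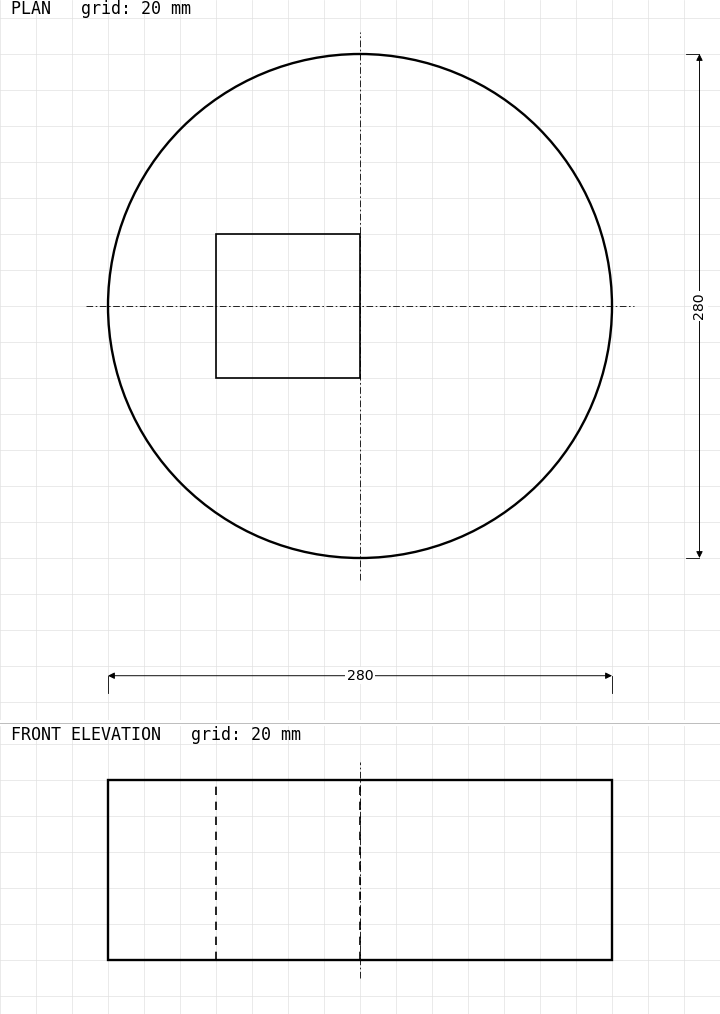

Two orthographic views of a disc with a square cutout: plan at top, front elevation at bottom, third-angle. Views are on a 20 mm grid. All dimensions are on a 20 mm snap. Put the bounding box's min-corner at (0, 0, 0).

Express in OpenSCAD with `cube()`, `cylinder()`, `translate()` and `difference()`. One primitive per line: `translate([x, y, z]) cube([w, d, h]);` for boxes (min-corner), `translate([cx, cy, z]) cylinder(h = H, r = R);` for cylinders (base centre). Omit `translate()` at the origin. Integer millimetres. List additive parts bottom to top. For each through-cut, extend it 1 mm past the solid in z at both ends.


difference() {
  translate([140, 140, 0]) cylinder(h = 100, r = 140);
  translate([60, 100, -1]) cube([80, 80, 102]);
}


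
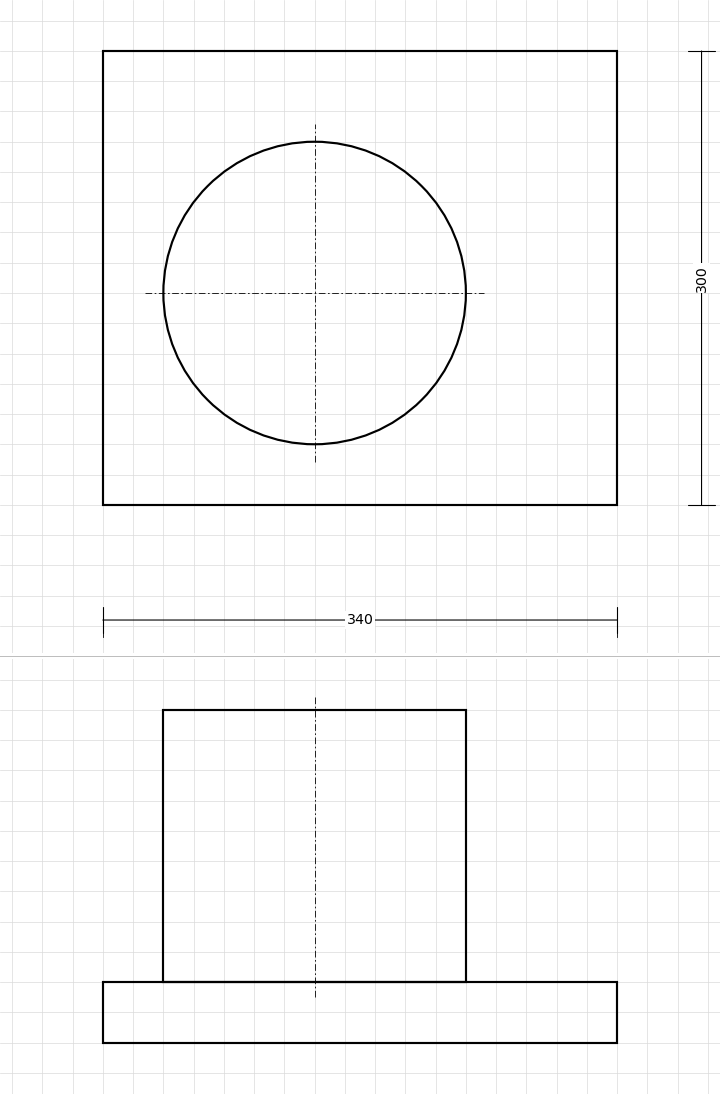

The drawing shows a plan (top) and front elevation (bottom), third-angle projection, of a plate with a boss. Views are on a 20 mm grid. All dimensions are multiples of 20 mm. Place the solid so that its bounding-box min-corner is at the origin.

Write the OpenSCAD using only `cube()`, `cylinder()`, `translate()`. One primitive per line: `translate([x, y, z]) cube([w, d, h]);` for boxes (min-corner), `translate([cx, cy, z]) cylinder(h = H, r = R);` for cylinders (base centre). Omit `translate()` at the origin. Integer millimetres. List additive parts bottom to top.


cube([340, 300, 40]);
translate([140, 140, 40]) cylinder(h = 180, r = 100);
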